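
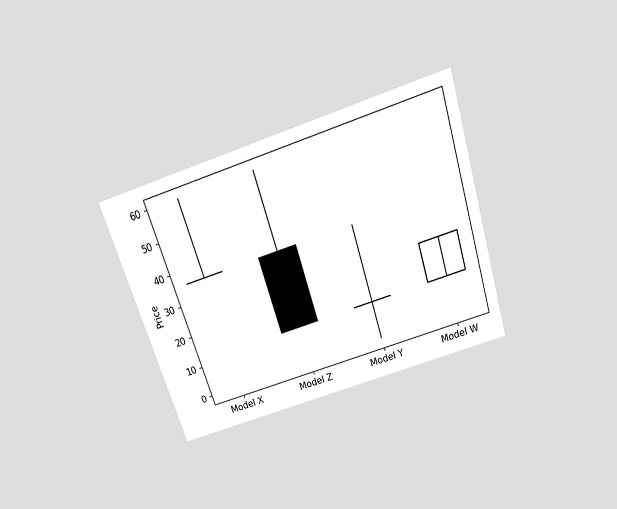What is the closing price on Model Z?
12

The chart is tilted about 18° counter-clockwise and viewed slightly from above. The Model Z candle closes at 12.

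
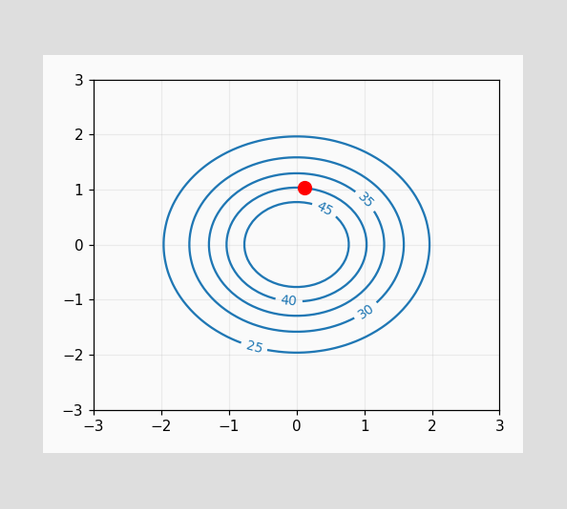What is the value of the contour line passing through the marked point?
40

The marked point sits on the contour labelled 40.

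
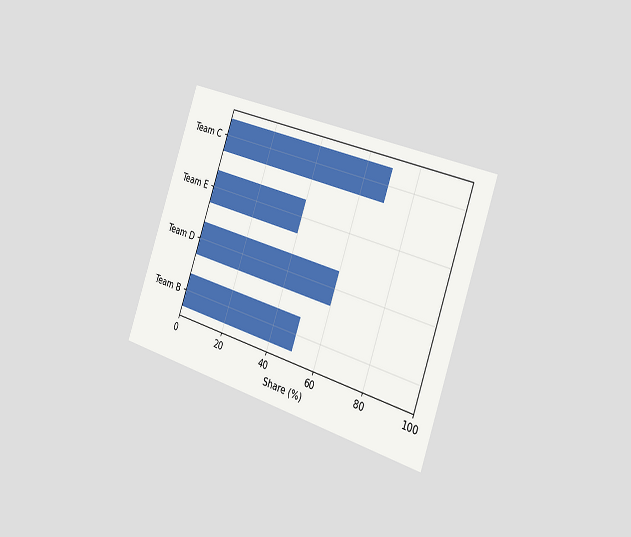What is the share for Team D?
The chart is tilted about 19° clockwise and viewed slightly from the right. Reading along the chart's x-axis, the Team D bar reaches 60%.

60%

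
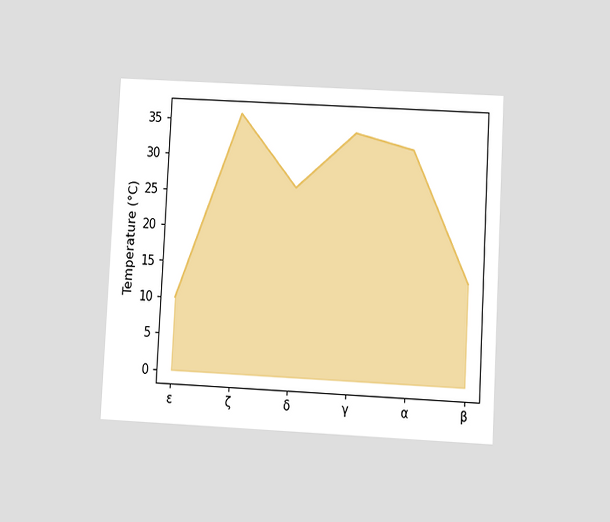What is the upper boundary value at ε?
10°C

The chart is tilted about 3° clockwise and viewed at a slight angle. At ε the upper boundary is at 10°C.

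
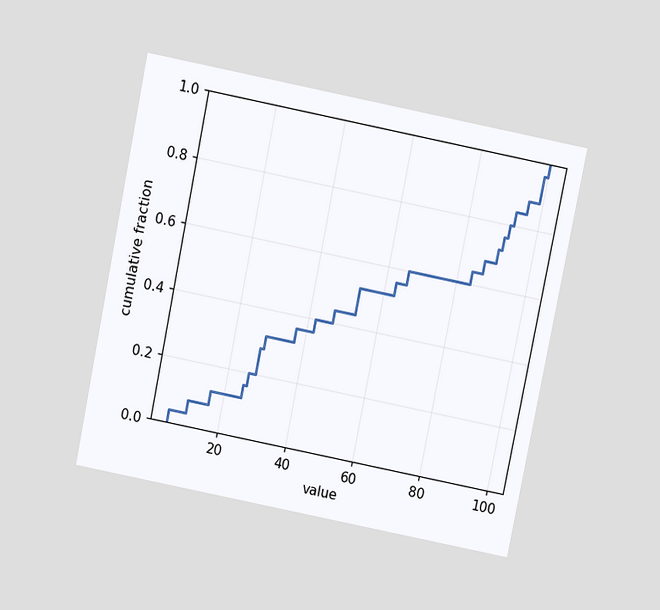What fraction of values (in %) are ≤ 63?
The chart is tilted about 11° clockwise and viewed slightly from above. At x=63 the ECDF step is at 56%.

56%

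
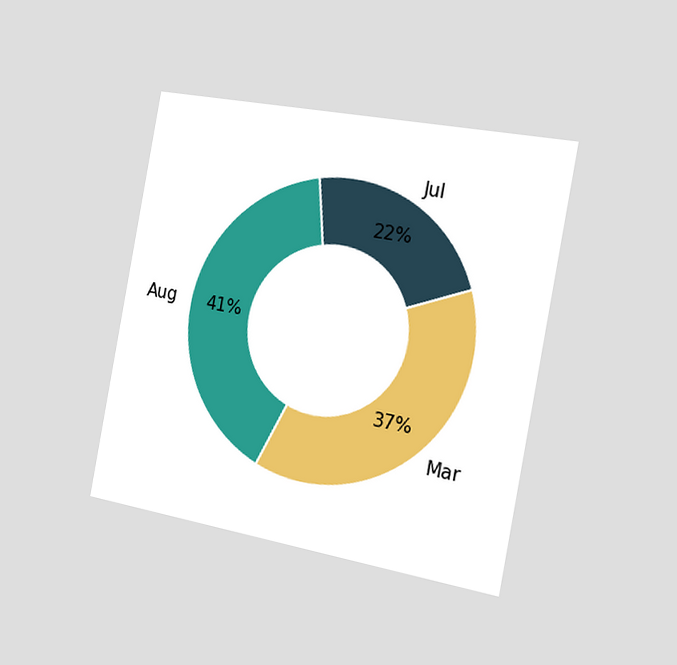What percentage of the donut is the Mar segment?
37%

The chart is tilted about 11° clockwise and viewed slightly from the right. The Mar segment takes up 37% of the ring.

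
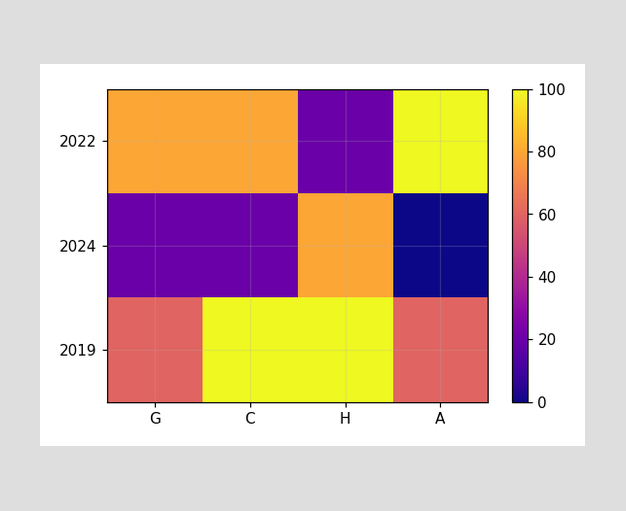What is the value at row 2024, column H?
Matching cell (2024, H) against the colorbar gives 80.

80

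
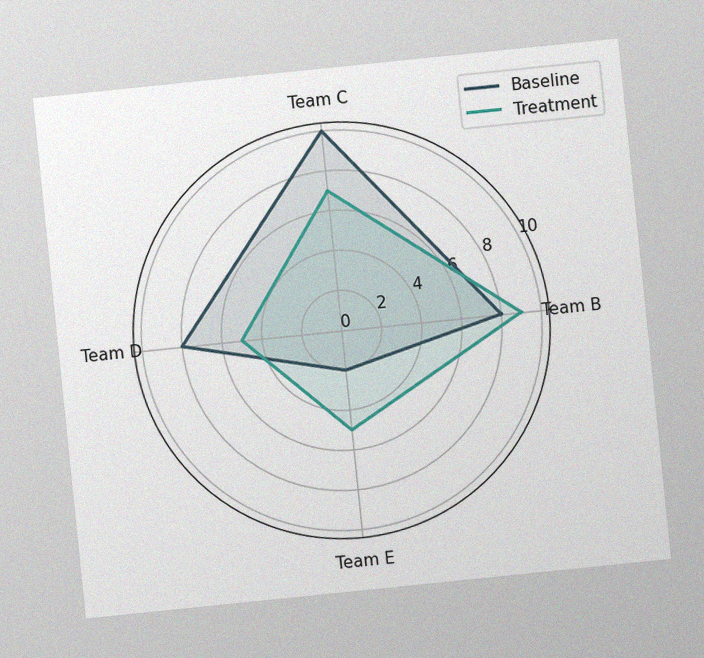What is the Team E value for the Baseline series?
The chart is tilted about 6° counter-clockwise, with some photo noise. On the Team E axis, Baseline reaches 2.

2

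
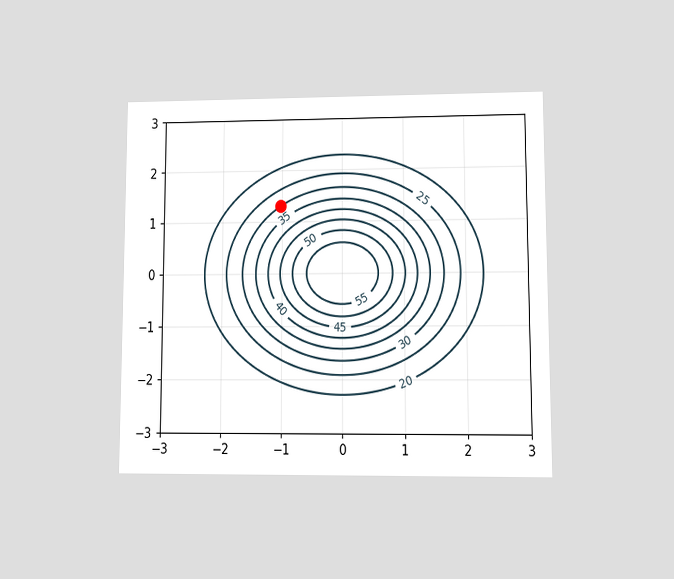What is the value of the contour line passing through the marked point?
30

The chart is viewed at a slight angle. The marked point sits on the contour labelled 30.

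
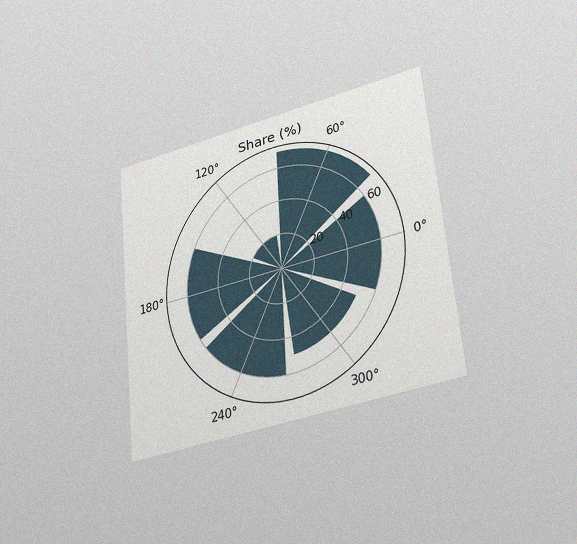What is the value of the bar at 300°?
The chart is tilted about 6° counter-clockwise and viewed at a slight angle, with some photo noise. The bar at 300° reaches 50% on the radial axis.

50%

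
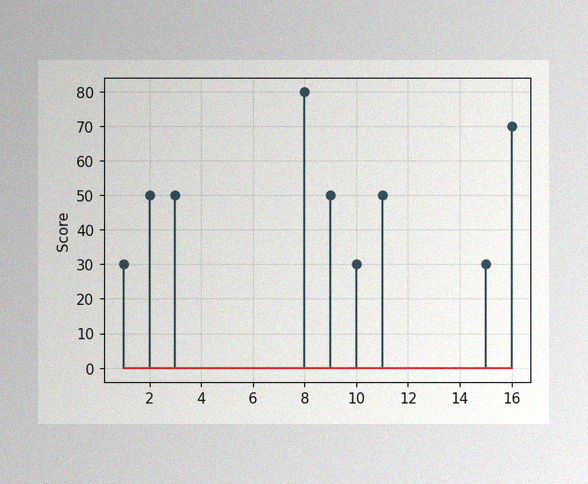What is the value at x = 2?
The image has some photo noise and uneven lighting. The stem at x=2 reaches 50.

50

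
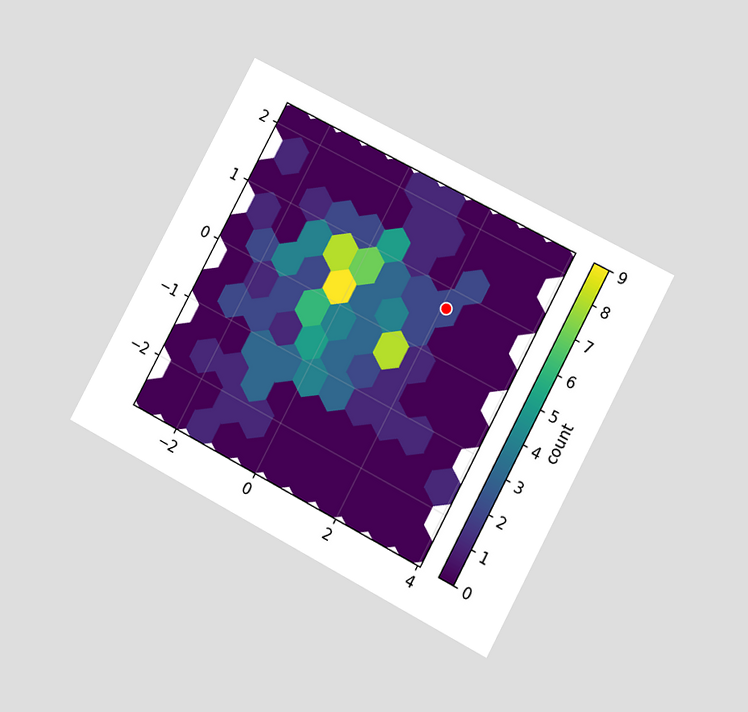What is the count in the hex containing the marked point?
2

The chart is tilted about 28° clockwise and viewed at a slight angle. The marked hex reads 2 on the colorbar.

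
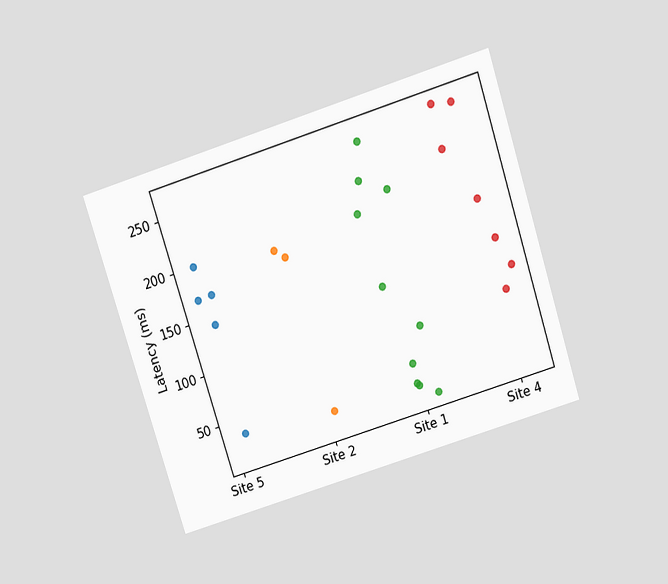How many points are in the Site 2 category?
The chart is tilted about 18° counter-clockwise and viewed slightly from above. Counting the markers in the Site 2 column gives 3.

3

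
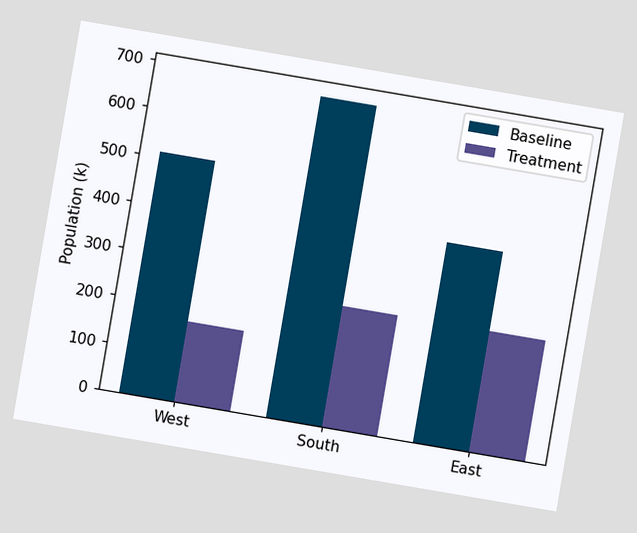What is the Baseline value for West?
510k

The chart is tilted about 10° clockwise. The Baseline bar at West reaches 510k on the y-axis.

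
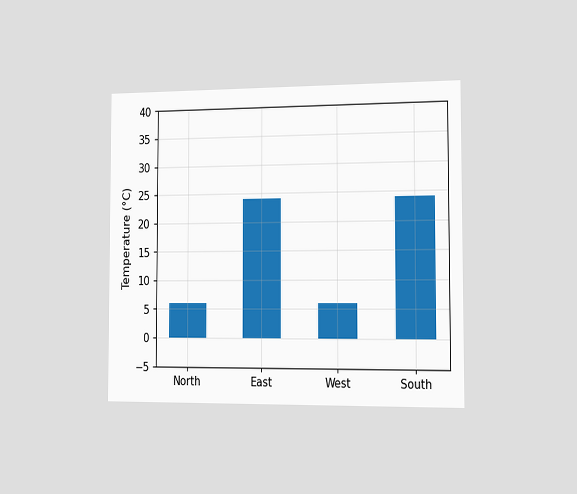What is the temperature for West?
6°C

The chart is viewed slightly from the right. Reading along the chart's y-axis, the West bar reaches 6°C.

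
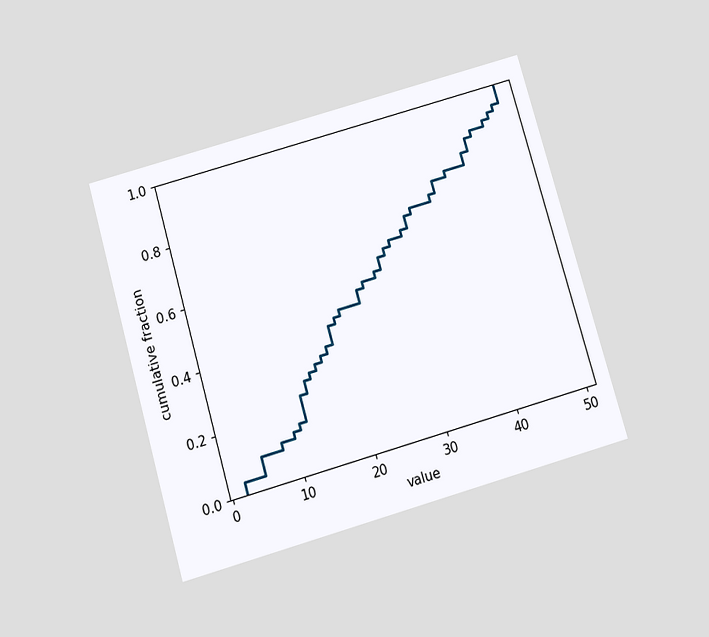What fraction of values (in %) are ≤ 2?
4%

The chart is tilted about 16° counter-clockwise and viewed slightly from below. At x=2 the ECDF step is at 4%.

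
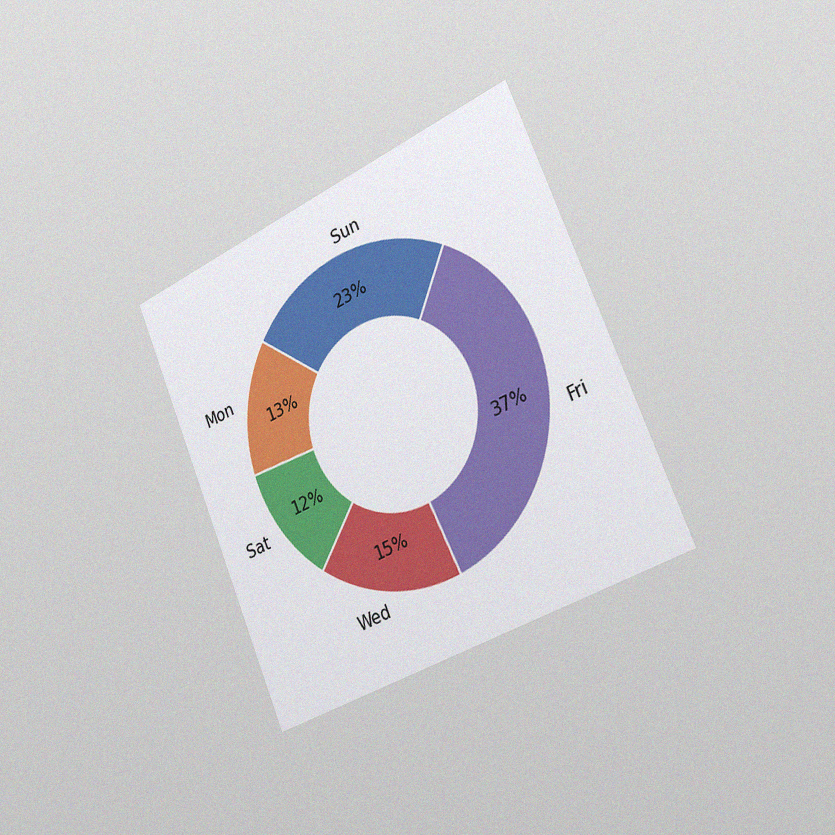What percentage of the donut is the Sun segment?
The chart is tilted about 23° counter-clockwise and viewed slightly from the right, with some photo noise. The Sun segment takes up 23% of the ring.

23%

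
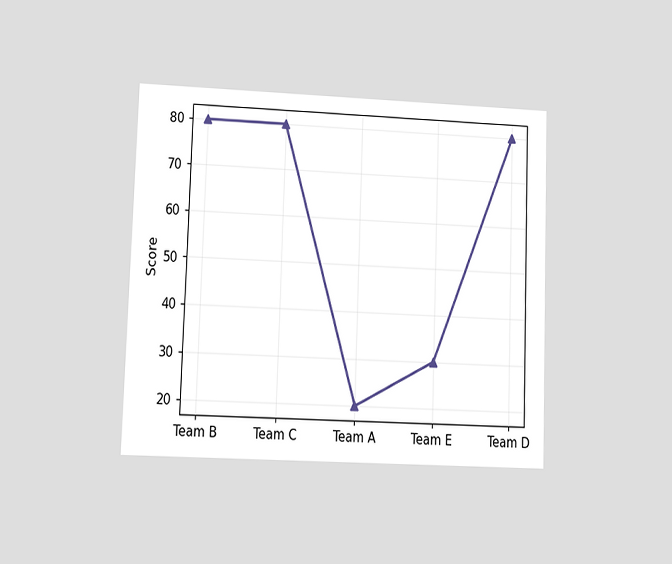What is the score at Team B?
80

The chart is tilted about 2° clockwise and viewed at a slight angle. At Team B, the line is at 80.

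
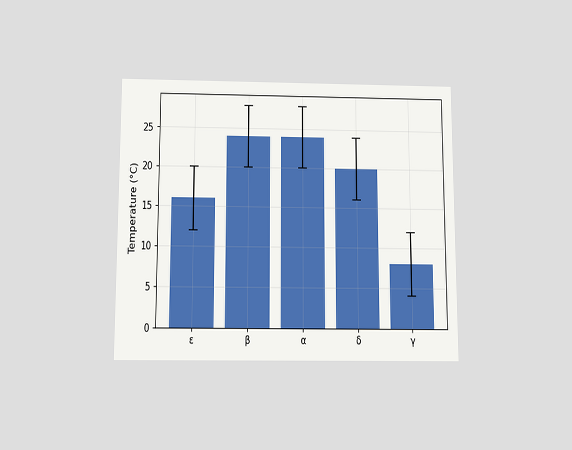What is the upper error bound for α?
28°C

The chart is viewed slightly from below. The α bar's upper whisker reaches 28°C.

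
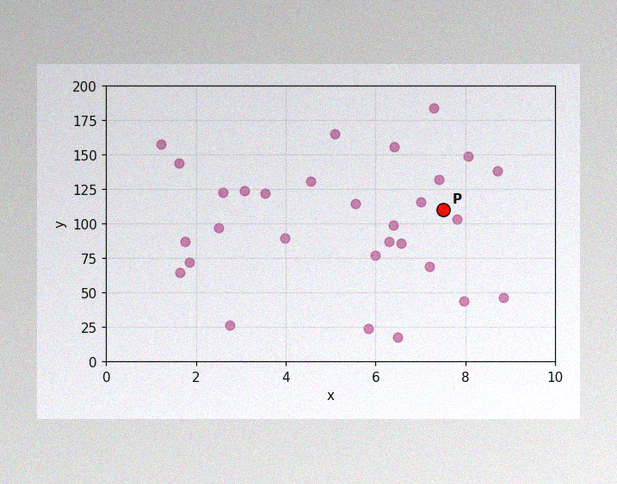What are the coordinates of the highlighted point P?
(7.5, 110)

The image has some photo noise and uneven lighting. Following the gridlines from P to each axis, P sits at (7.5, 110).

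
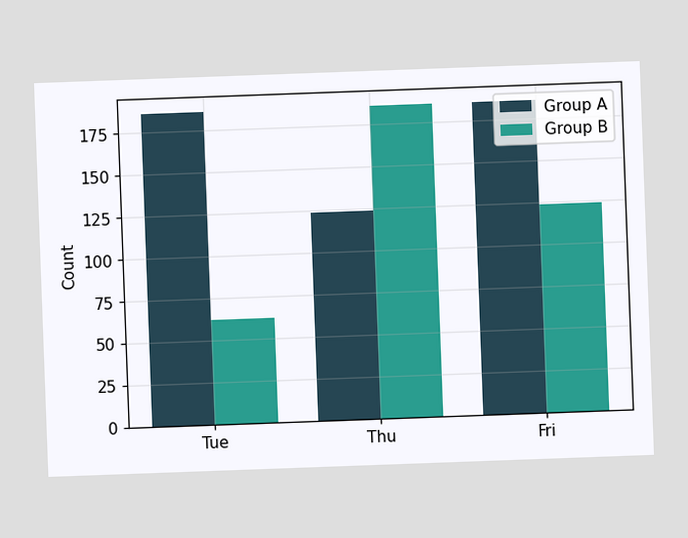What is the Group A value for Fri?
The chart is tilted about 2° counter-clockwise. The Group A bar at Fri reaches 186 on the y-axis.

186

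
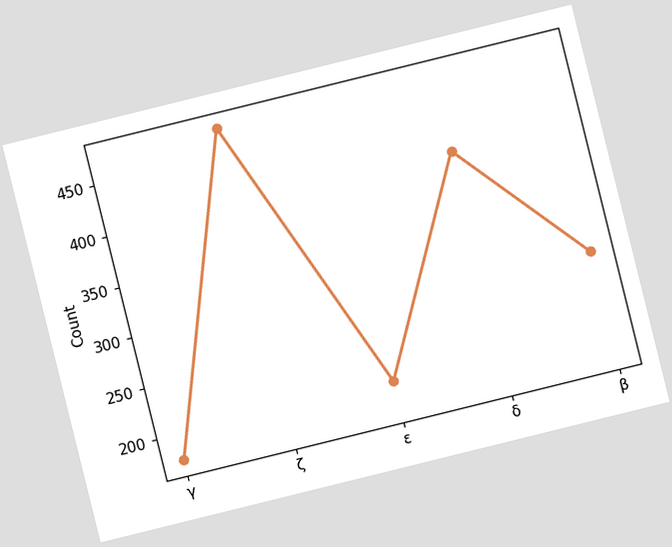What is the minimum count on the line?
The chart is tilted about 14° counter-clockwise. The lowest point is at γ, and reading across to the y-axis gives 175.

175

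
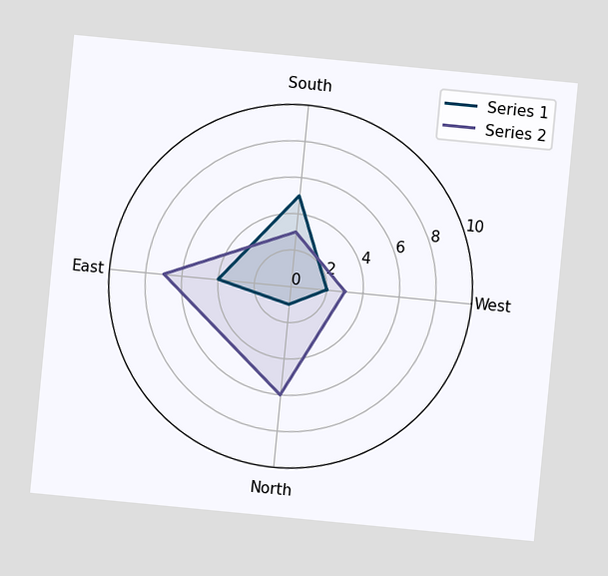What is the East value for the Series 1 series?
The chart is tilted about 6° clockwise. On the East axis, Series 1 reaches 4.

4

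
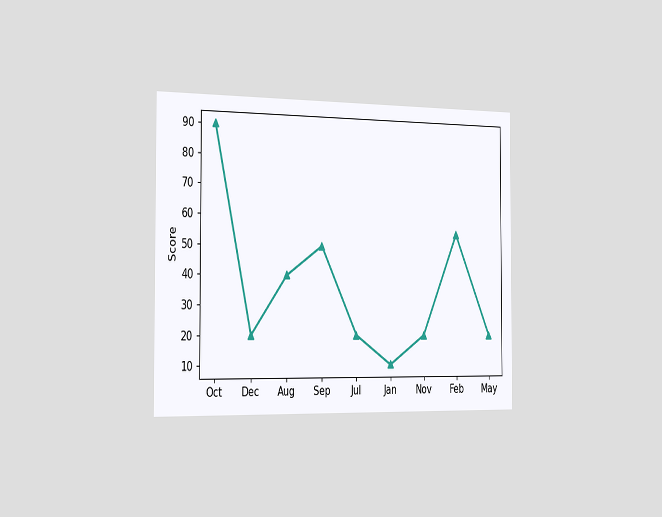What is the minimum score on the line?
10

The chart is viewed slightly from the left. The lowest point is at Jan, and reading across to the y-axis gives 10.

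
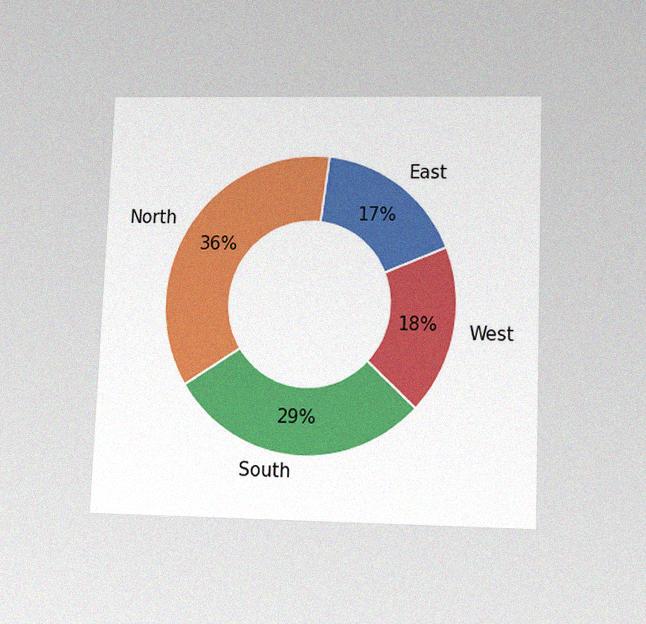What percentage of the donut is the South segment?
29%

The chart is tilted about 2° clockwise and viewed slightly from below, with some photo noise. The South segment takes up 29% of the ring.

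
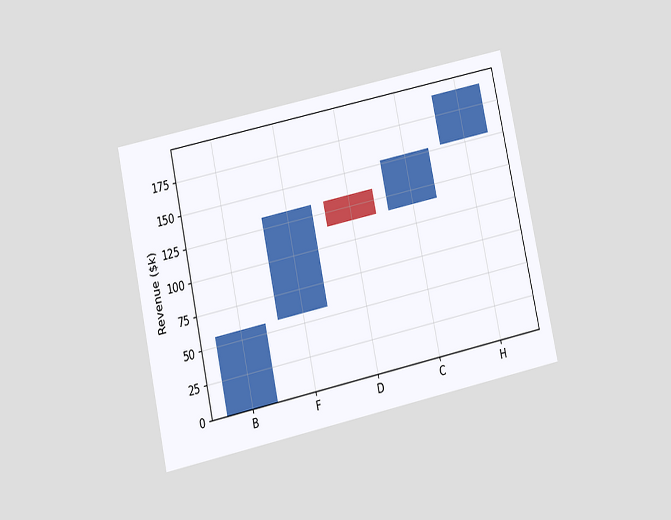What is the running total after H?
$190k

The chart is tilted about 12° counter-clockwise and viewed slightly from below. After H the running total reaches $190k.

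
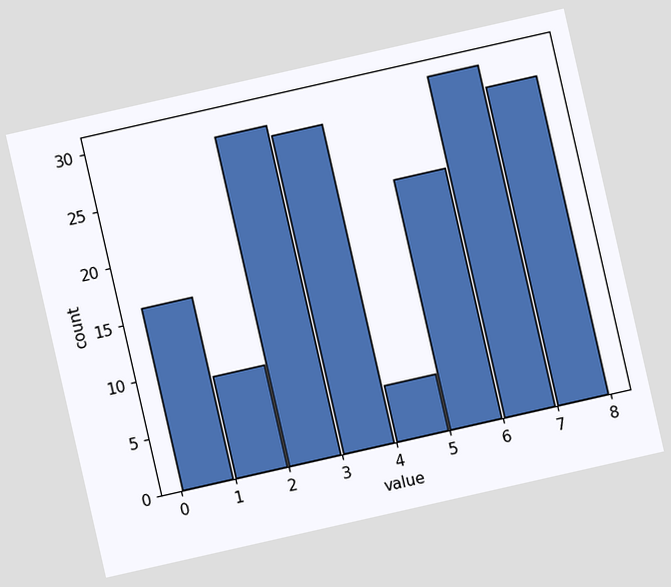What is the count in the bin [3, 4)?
28

The chart is tilted about 13° counter-clockwise. The [3, 4) bin has height 28.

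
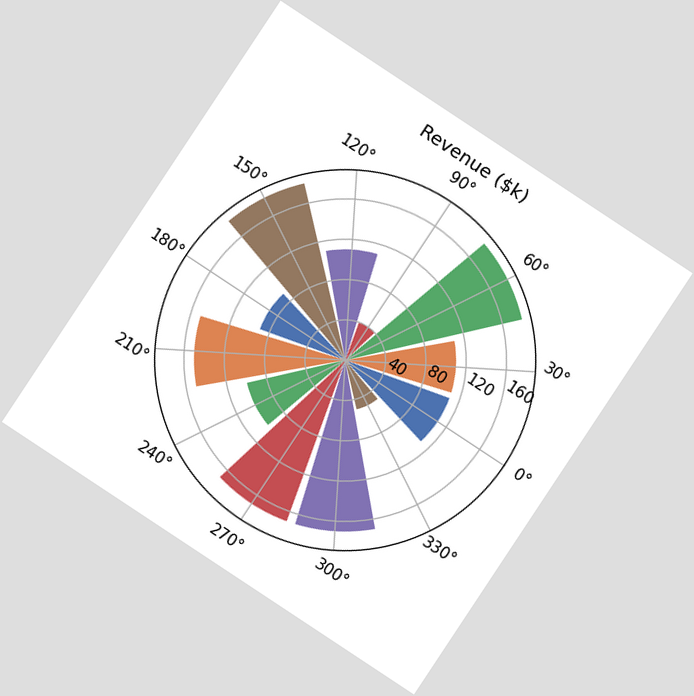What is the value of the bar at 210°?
The chart is tilted about 33° clockwise. The bar at 210° reaches $150k on the radial axis.

$150k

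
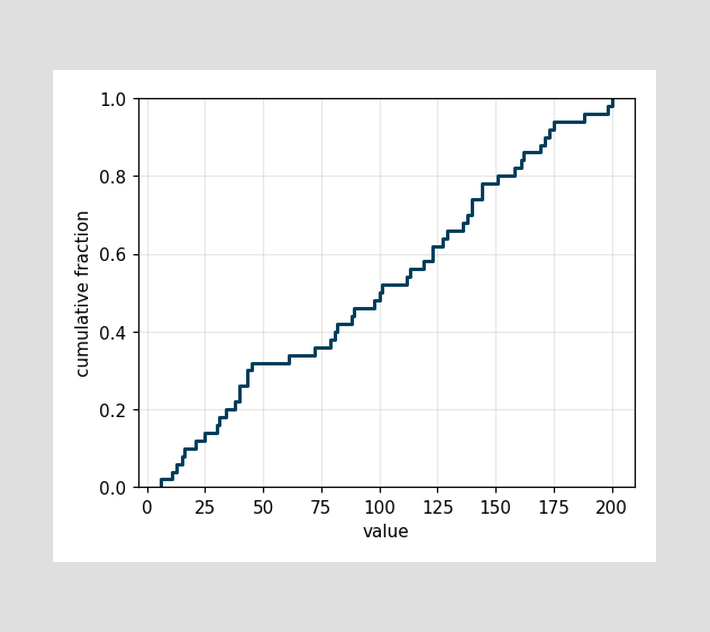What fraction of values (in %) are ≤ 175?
94%

At x=175 the ECDF step is at 94%.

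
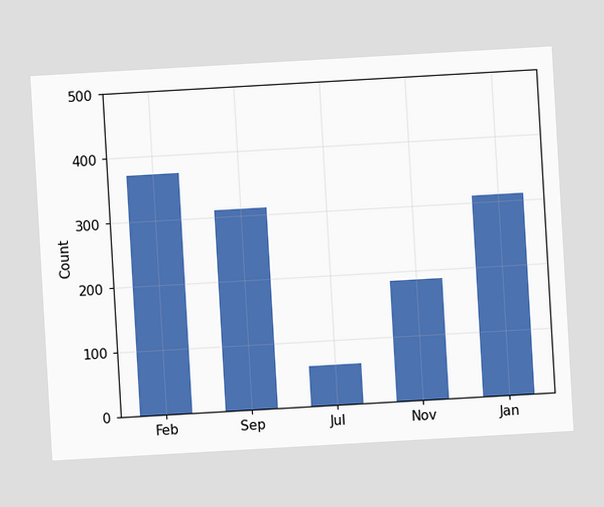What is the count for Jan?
The chart is tilted about 3° counter-clockwise. Reading along the chart's y-axis, the Jan bar reaches 310.

310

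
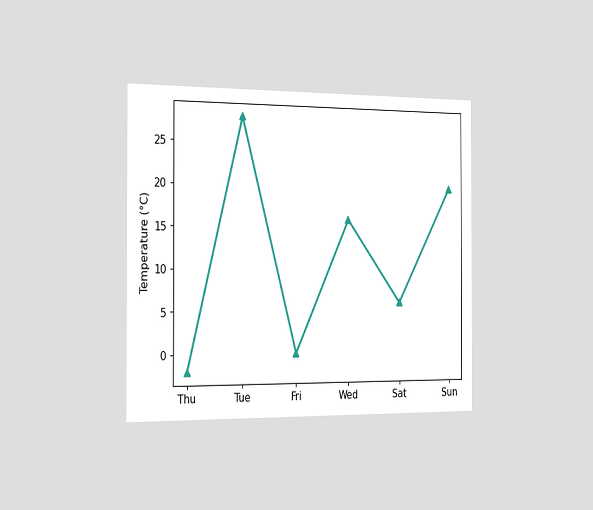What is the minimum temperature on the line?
-2°C

The chart is viewed slightly from the left. The lowest point is at Thu, and reading across to the y-axis gives -2°C.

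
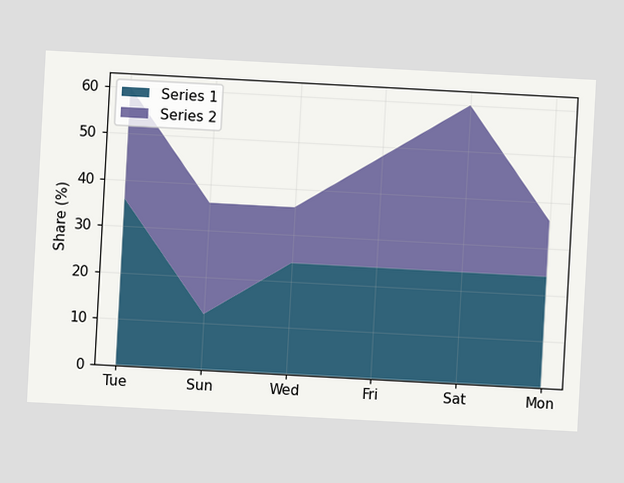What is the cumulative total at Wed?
36%

The chart is tilted about 3° clockwise. The stacked total at Wed reaches 36%.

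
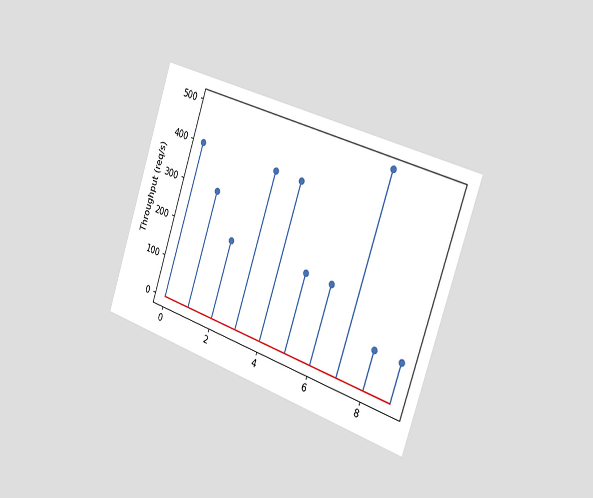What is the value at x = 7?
500req/s

The chart is tilted about 18° clockwise and viewed slightly from the right. The stem at x=7 reaches 500req/s.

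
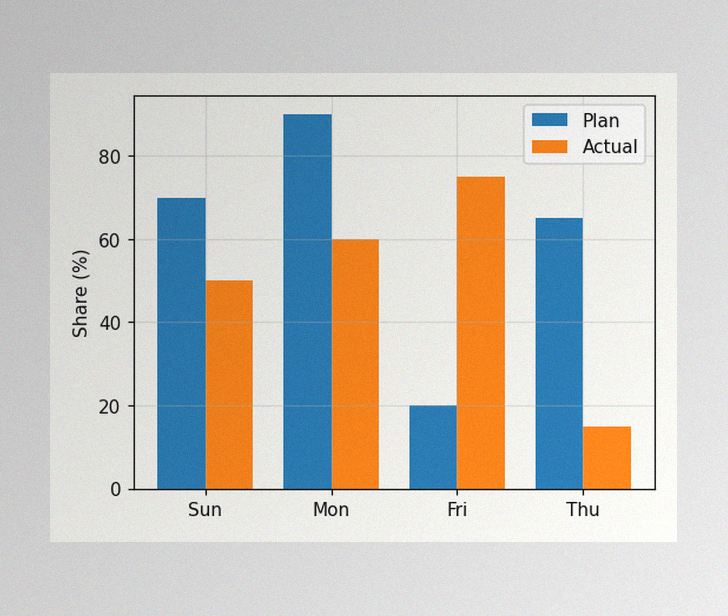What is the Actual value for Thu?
15%

The image has some photo noise and uneven lighting. The Actual bar at Thu reaches 15% on the y-axis.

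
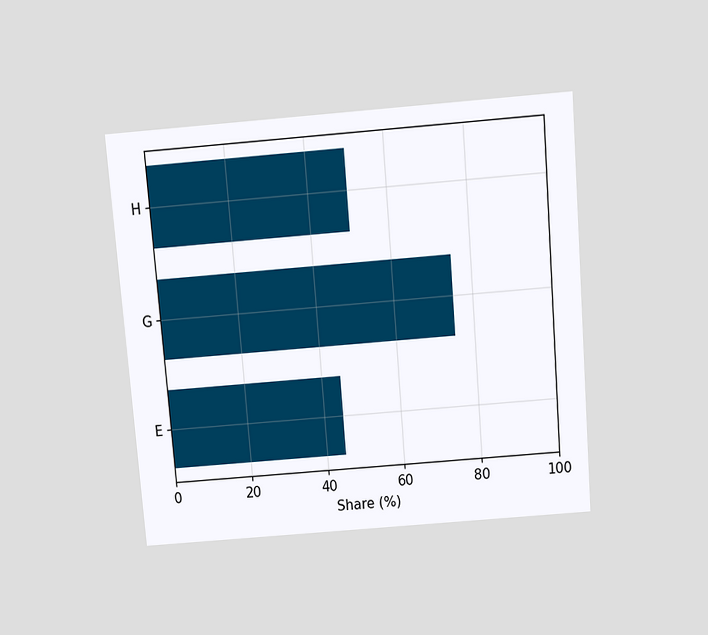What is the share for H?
50%

The chart is tilted about 5° counter-clockwise and viewed slightly from above. Reading along the chart's x-axis, the H bar reaches 50%.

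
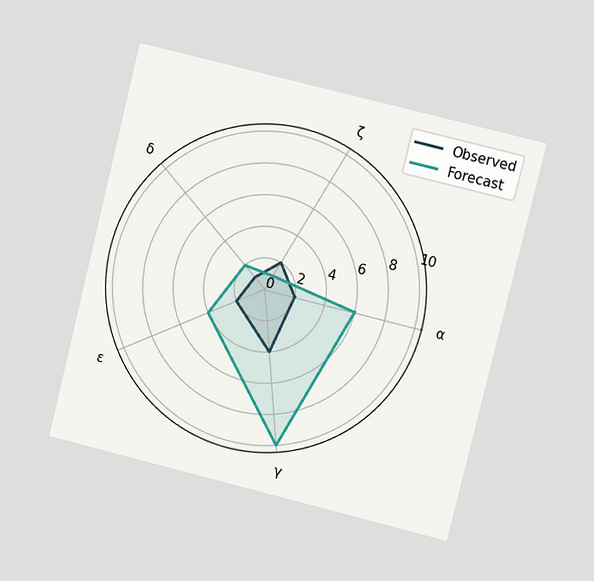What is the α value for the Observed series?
2

The chart is tilted about 14° clockwise and viewed at a slight angle. On the α axis, Observed reaches 2.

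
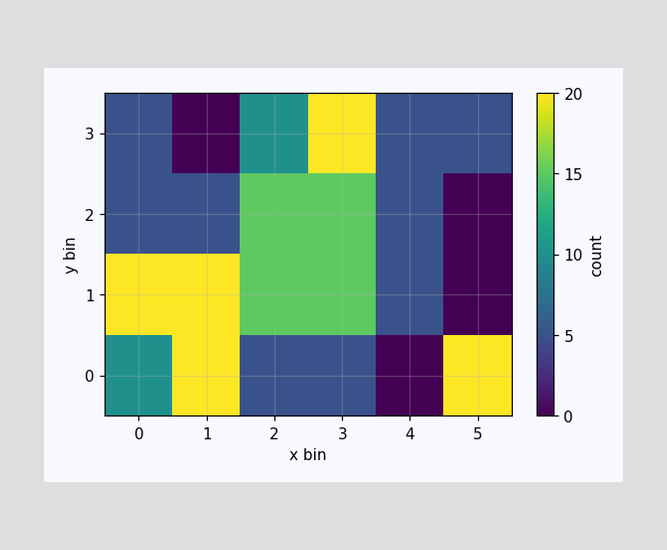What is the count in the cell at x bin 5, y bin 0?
20

Matching the cell (5, 0) against the colorbar gives 20.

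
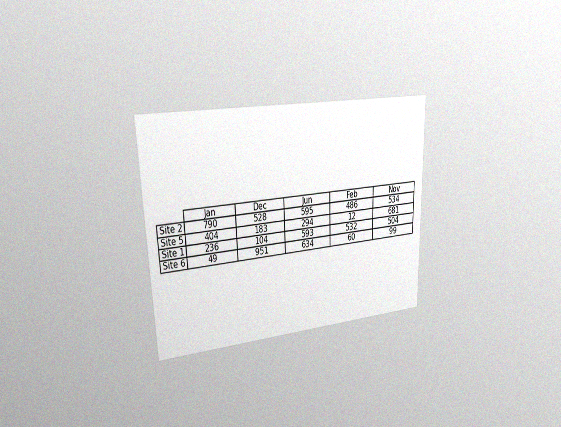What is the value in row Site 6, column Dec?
The chart is viewed slightly from the left, with some photo noise. The (Site 6, Dec) cell reads 951.

951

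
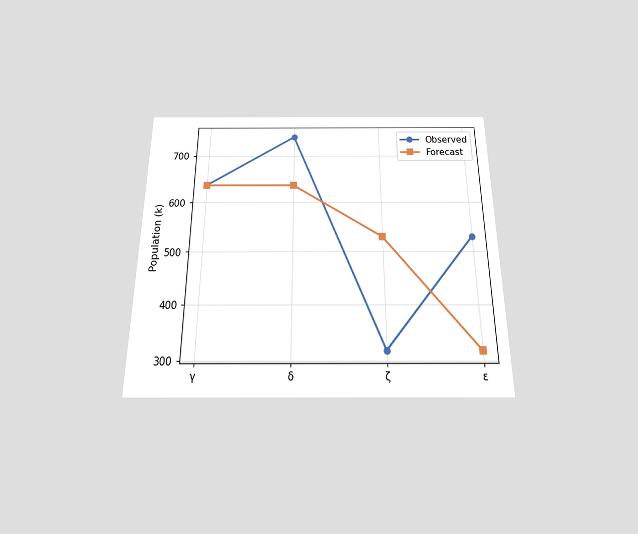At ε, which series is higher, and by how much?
Observed, by 212k

The chart is viewed slightly from below. At ε, Observed sits above the other line by 212k.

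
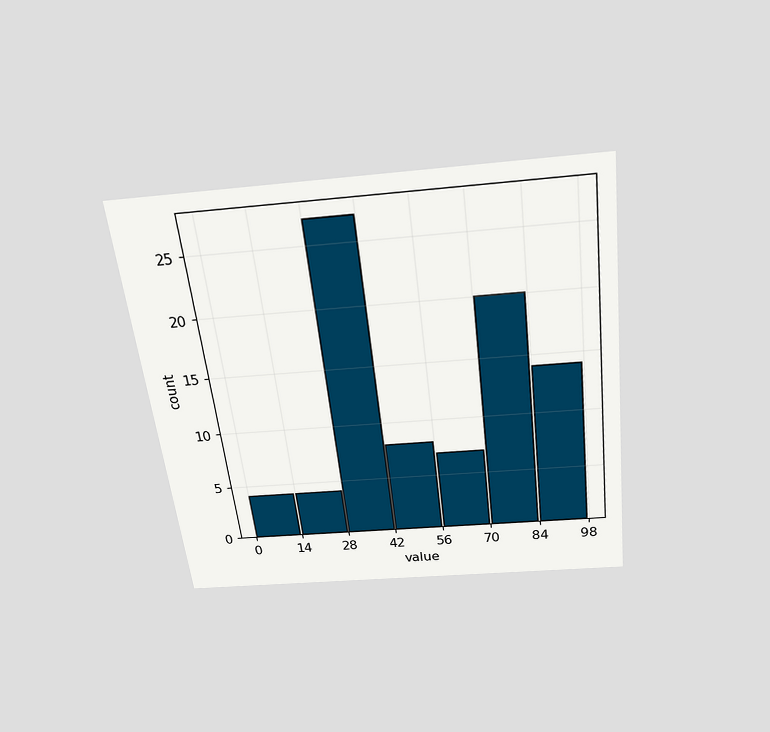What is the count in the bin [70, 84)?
The chart is tilted about 7° counter-clockwise and viewed slightly from above. The [70, 84) bin has height 20.

20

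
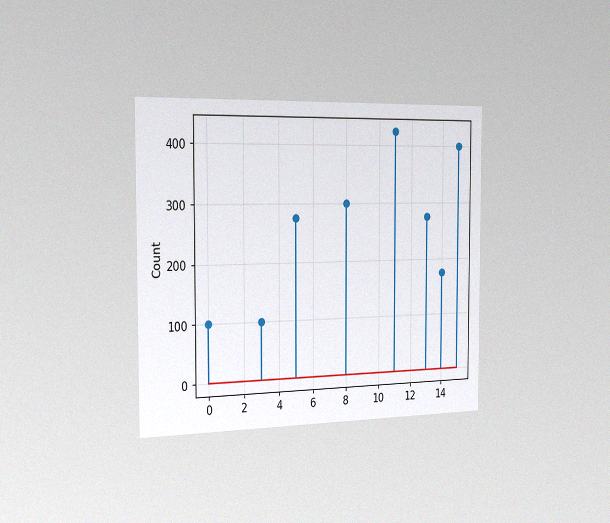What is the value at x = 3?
100

The chart is viewed slightly from the left, with some photo noise. The stem at x=3 reaches 100.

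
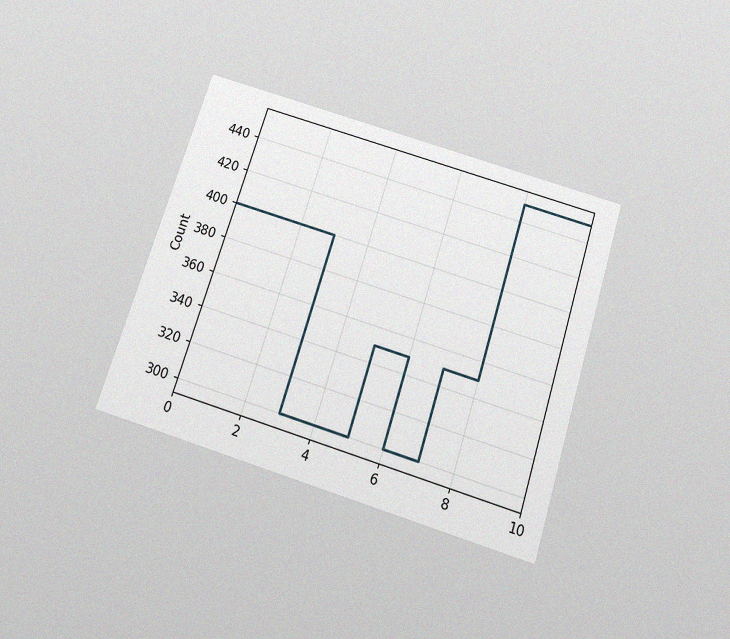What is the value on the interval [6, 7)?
The chart is tilted about 18° clockwise and viewed slightly from below, with some photo noise. On [6, 7) the step sits at 300.

300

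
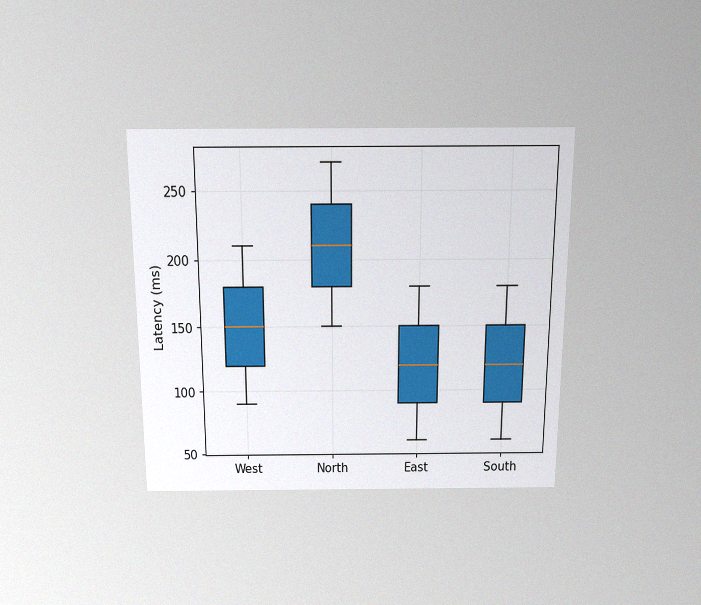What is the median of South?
120ms

The chart is viewed slightly from above, with some photo noise. The median line in the South box sits at 120ms.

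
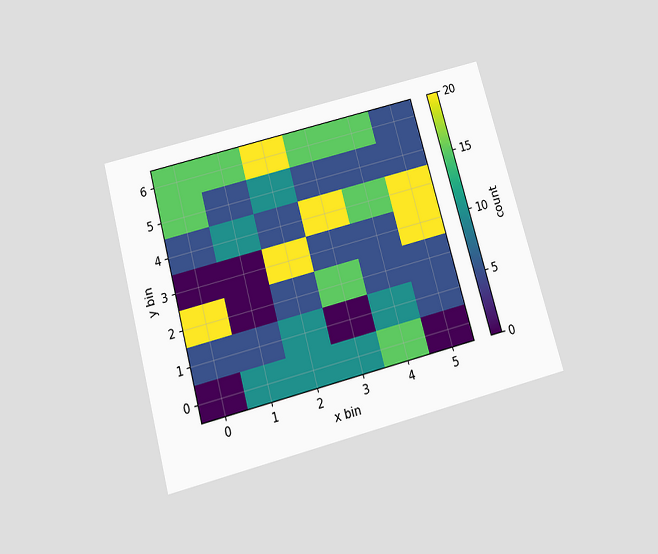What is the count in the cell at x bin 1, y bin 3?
0

The chart is tilted about 15° counter-clockwise and viewed slightly from below. Matching the cell (1, 3) against the colorbar gives 0.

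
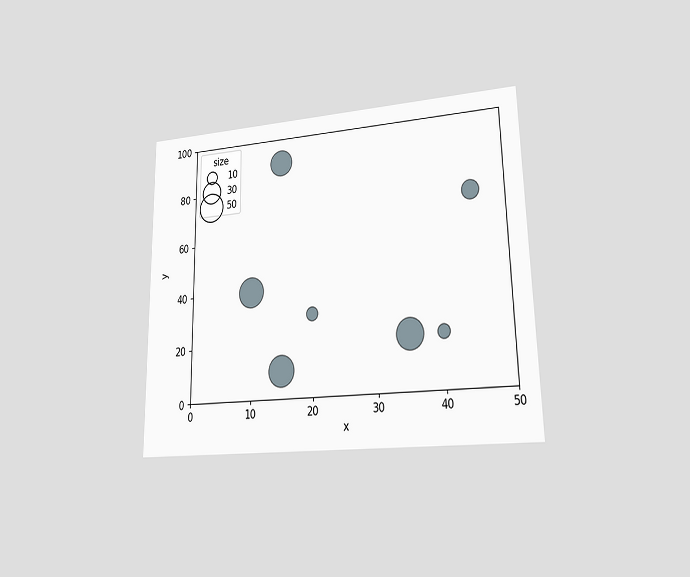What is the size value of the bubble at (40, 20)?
The chart is viewed at a slight angle. Matching the bubble at (40, 20) against the size legend gives 10.

10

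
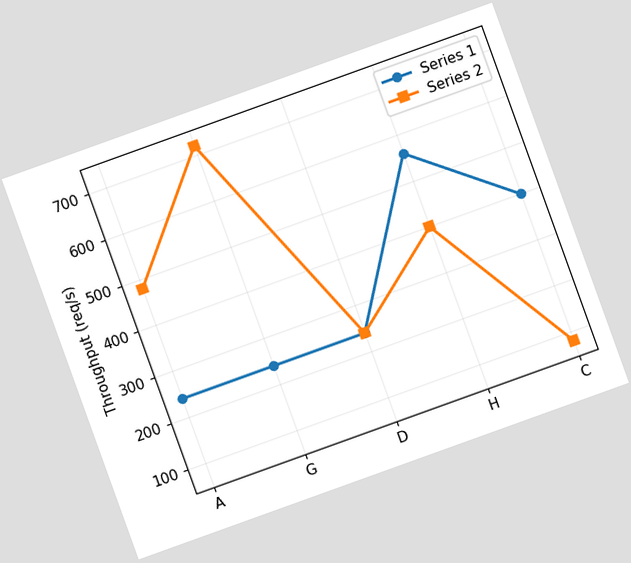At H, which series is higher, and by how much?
The chart is tilted about 20° counter-clockwise. At H, Series 1 sits above the other line by 160req/s.

Series 1, by 160req/s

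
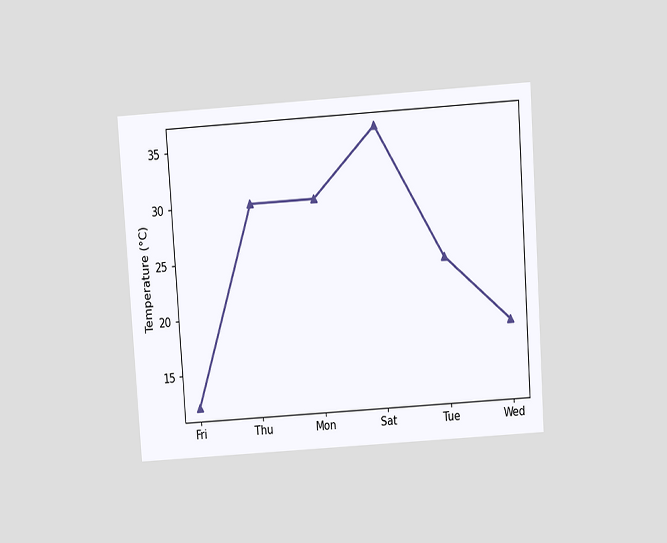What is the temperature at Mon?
30°C

The chart is tilted about 4° counter-clockwise and viewed slightly from above. At Mon, the line is at 30°C.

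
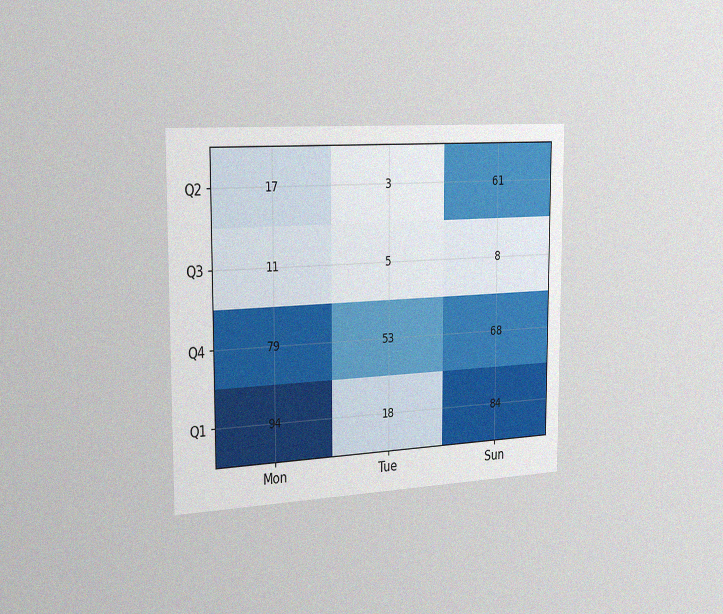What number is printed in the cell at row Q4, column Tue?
53

The chart is viewed slightly from the left, with some photo noise. The (Q4, Tue) cell reads 53.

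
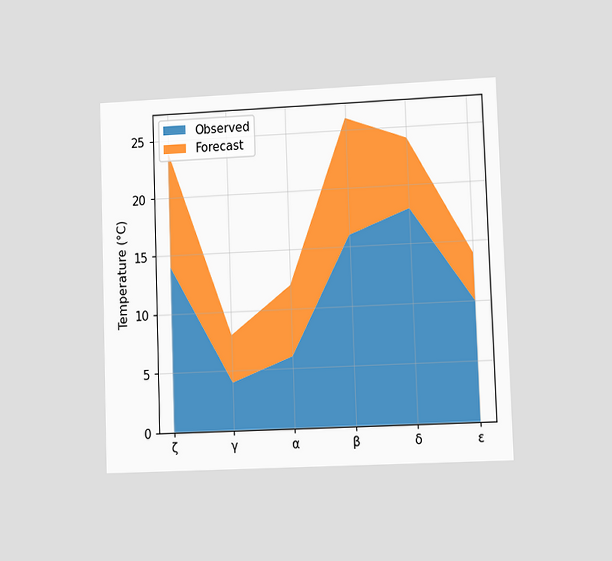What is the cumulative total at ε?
The chart is tilted about 2° counter-clockwise and viewed at a slight angle. The stacked total at ε reaches 14°C.

14°C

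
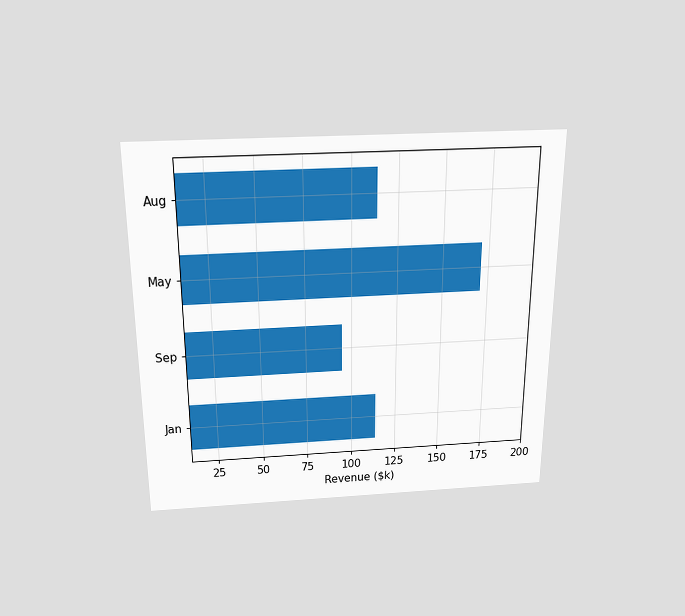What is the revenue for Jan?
The chart is viewed slightly from above. Reading along the chart's x-axis, the Jan bar reaches $114k.

$114k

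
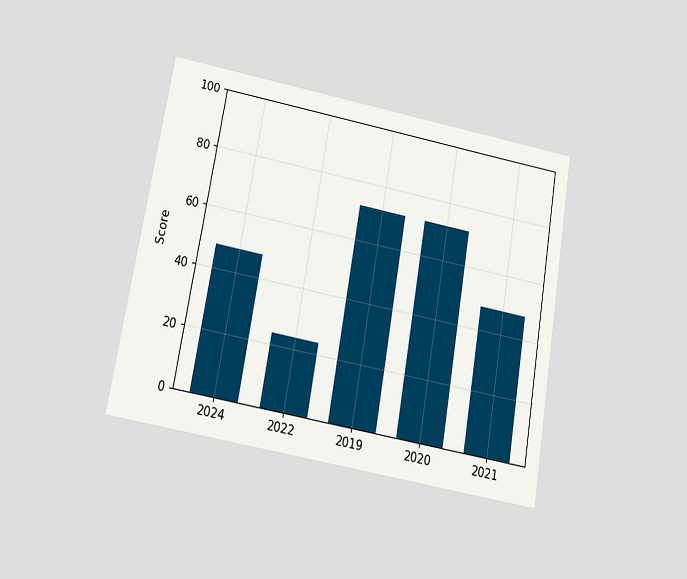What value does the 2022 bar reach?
24

The chart is tilted about 10° clockwise and viewed slightly from below. Reading along the chart's y-axis, the 2022 bar reaches 24.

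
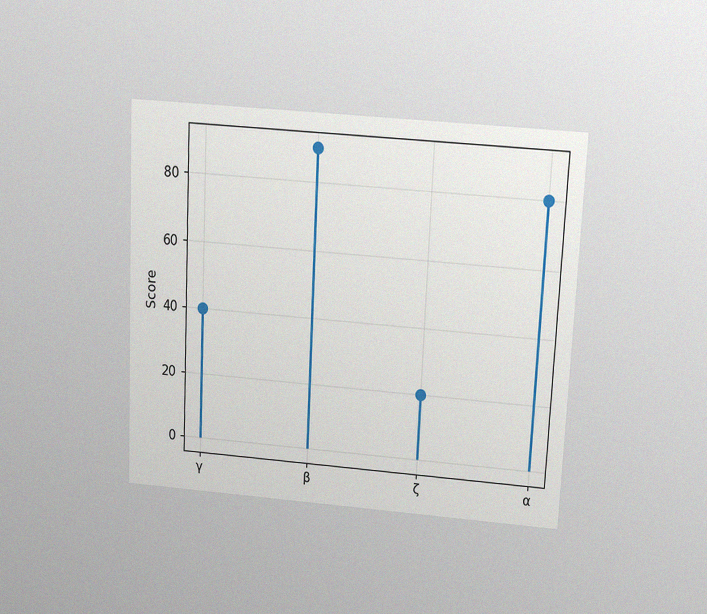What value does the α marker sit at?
The chart is tilted about 3° clockwise and viewed slightly from above, with some photo noise. The α marker sits at 80.

80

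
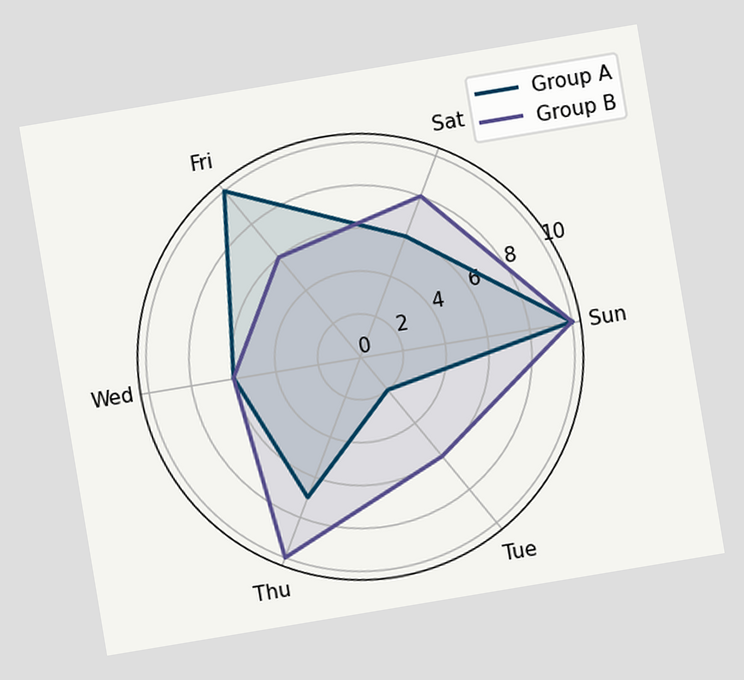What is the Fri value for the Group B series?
6

The chart is tilted about 9° counter-clockwise. On the Fri axis, Group B reaches 6.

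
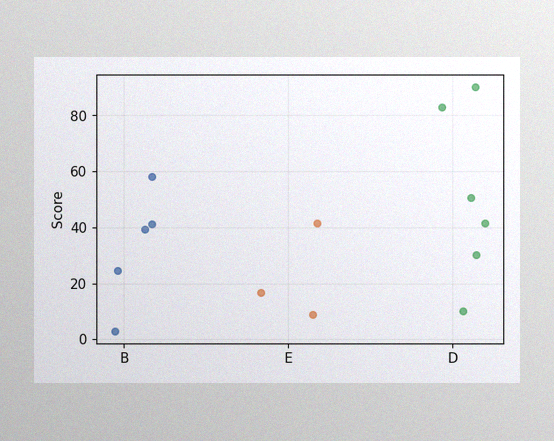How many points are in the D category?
6

The image has some photo noise and uneven lighting. Counting the markers in the D column gives 6.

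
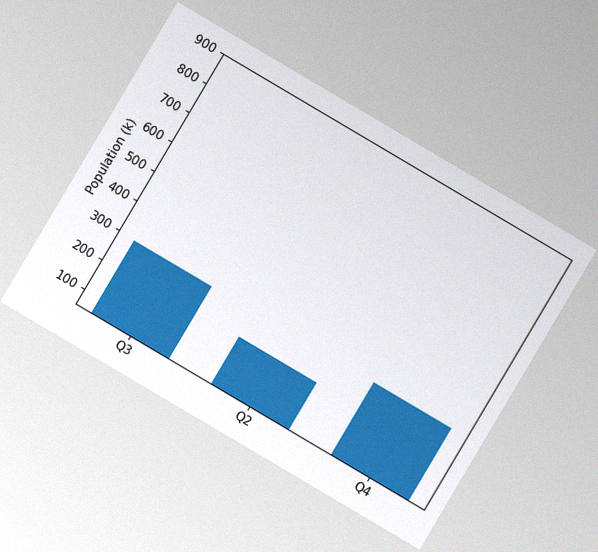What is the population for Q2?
210k

The chart is tilted about 31° clockwise, with some photo noise. Reading along the chart's y-axis, the Q2 bar reaches 210k.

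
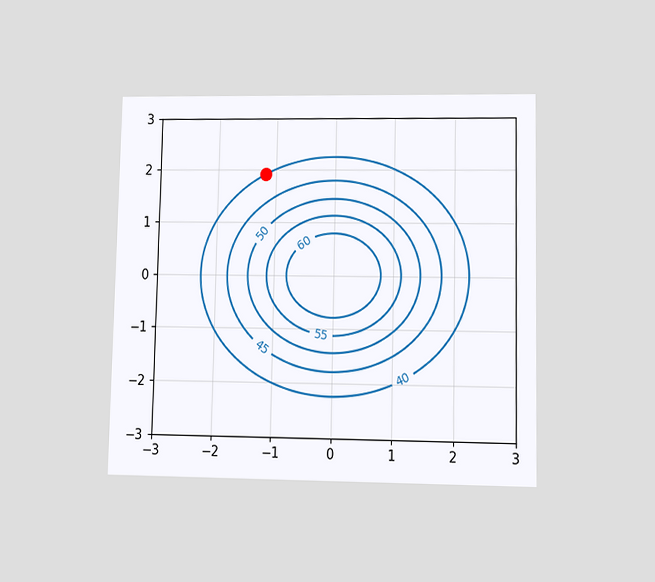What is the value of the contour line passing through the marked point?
40

The chart is viewed at a slight angle. The marked point sits on the contour labelled 40.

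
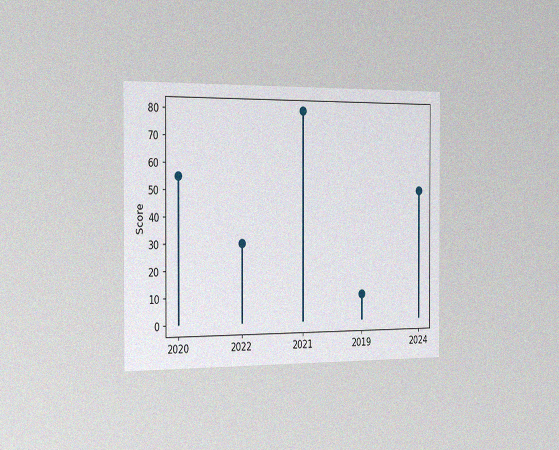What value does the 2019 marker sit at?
10

The chart is viewed slightly from the left, with some photo noise. The 2019 marker sits at 10.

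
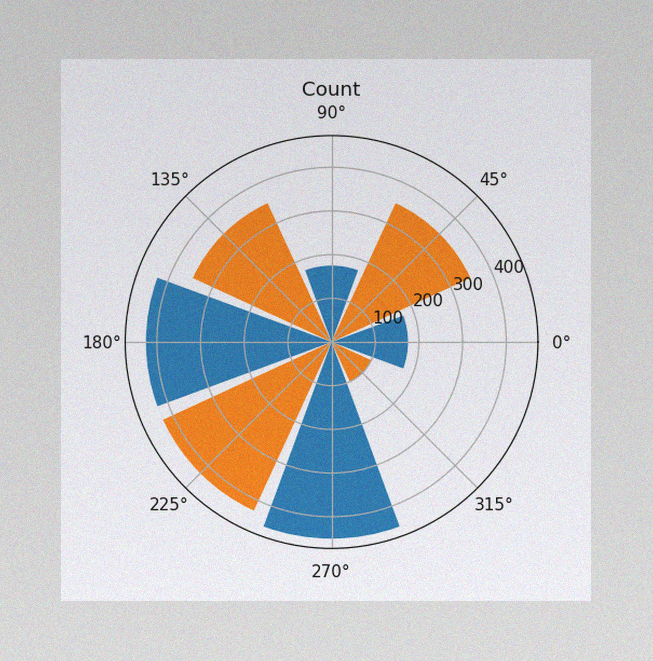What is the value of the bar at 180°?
425

The image has some photo noise and uneven lighting. The bar at 180° reaches 425 on the radial axis.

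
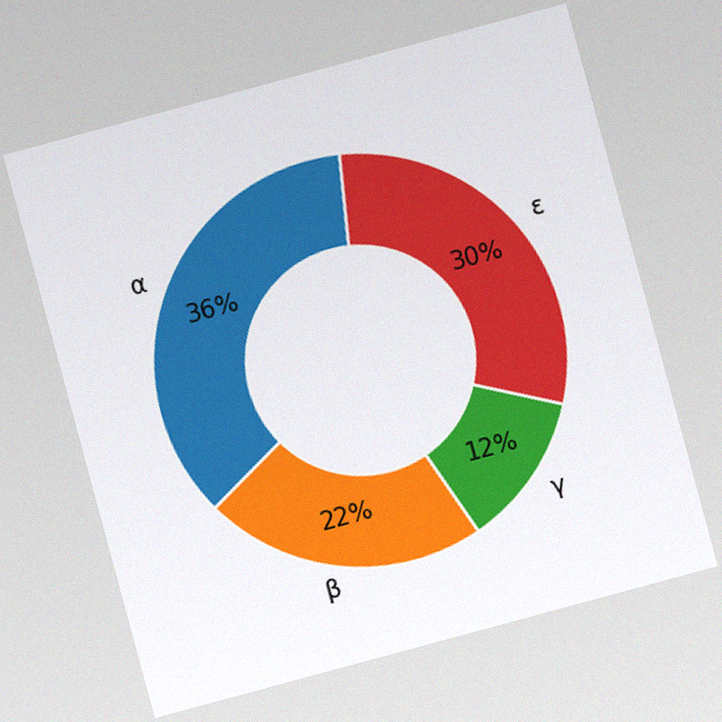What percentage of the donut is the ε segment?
The chart is tilted about 15° counter-clockwise, with some photo noise. The ε segment takes up 30% of the ring.

30%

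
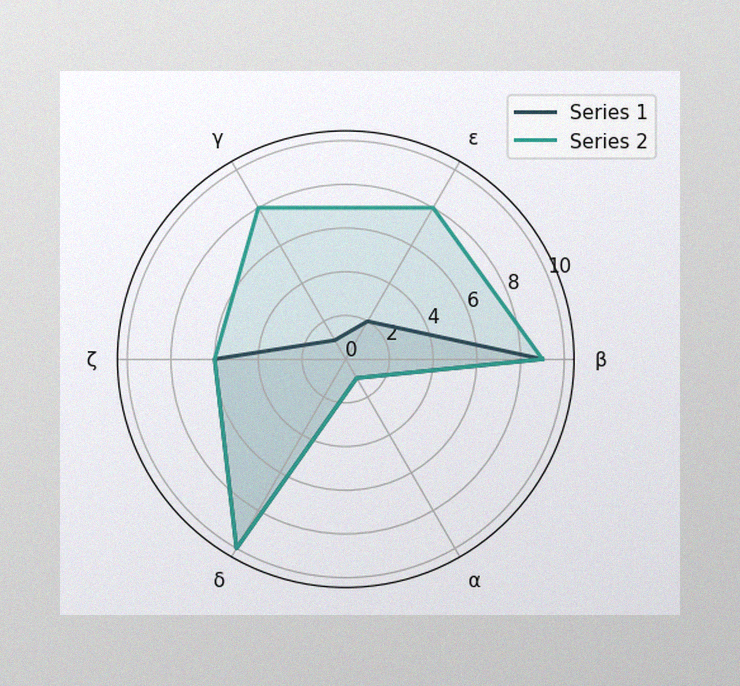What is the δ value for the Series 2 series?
The image has some photo noise and uneven lighting. On the δ axis, Series 2 reaches 10.

10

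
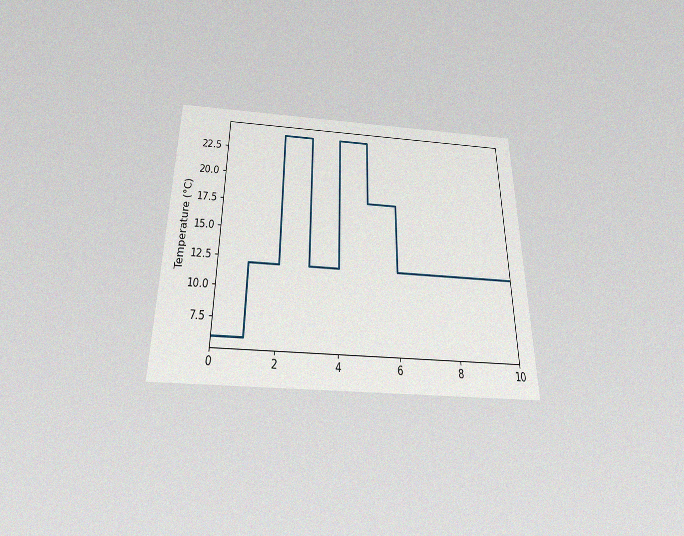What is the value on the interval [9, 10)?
The chart is viewed slightly from below, with some photo noise. On [9, 10) the step sits at 12°C.

12°C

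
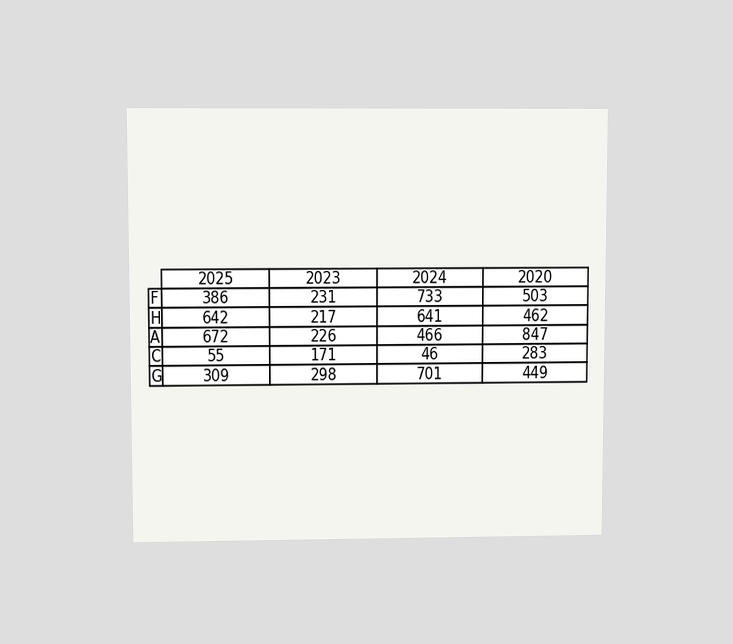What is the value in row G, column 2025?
The chart is viewed slightly from above. The (G, 2025) cell reads 309.

309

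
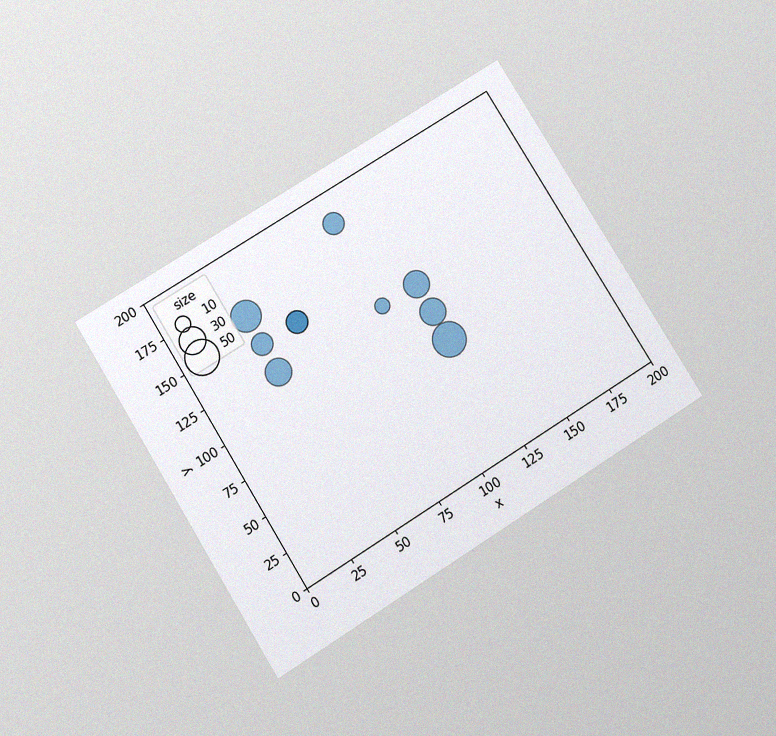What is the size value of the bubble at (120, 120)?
30

The chart is tilted about 32° counter-clockwise and viewed slightly from below, with some photo noise. Matching the bubble at (120, 120) against the size legend gives 30.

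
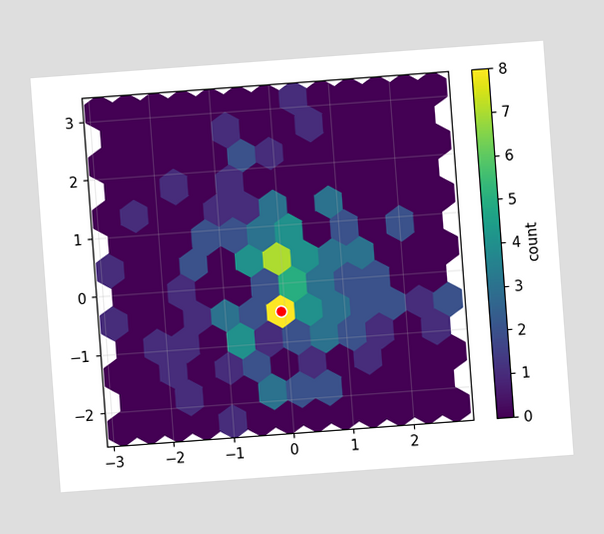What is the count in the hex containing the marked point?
The chart is tilted about 4° counter-clockwise. The marked hex reads 8 on the colorbar.

8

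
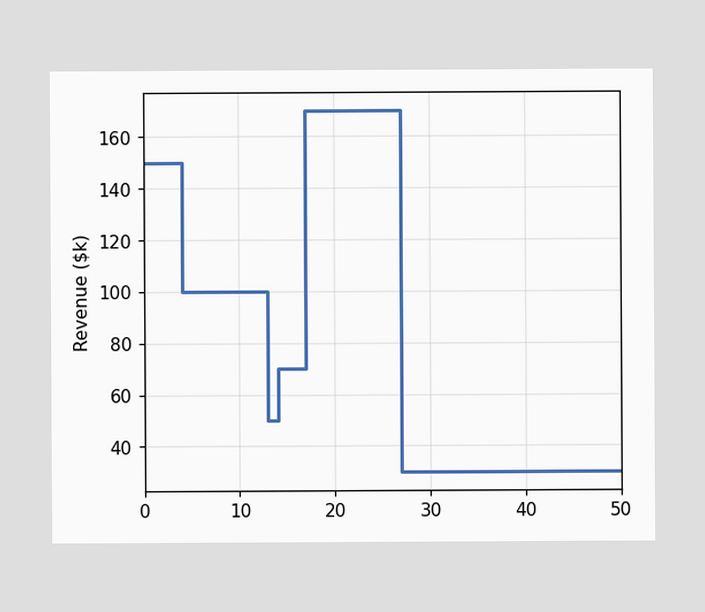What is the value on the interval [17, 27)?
On [17, 27) the step sits at $170k.

$170k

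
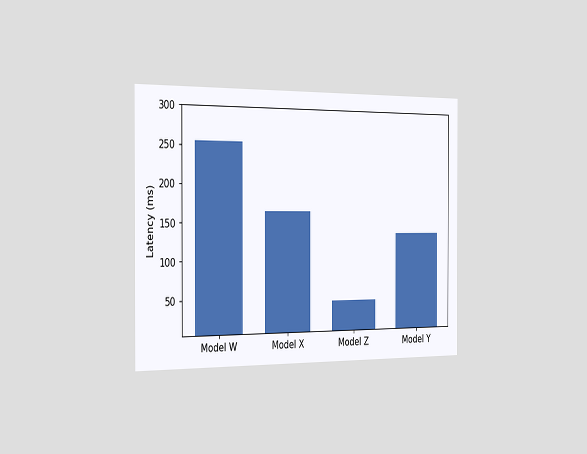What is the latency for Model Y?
135ms

The chart is viewed slightly from the left. Reading along the chart's y-axis, the Model Y bar reaches 135ms.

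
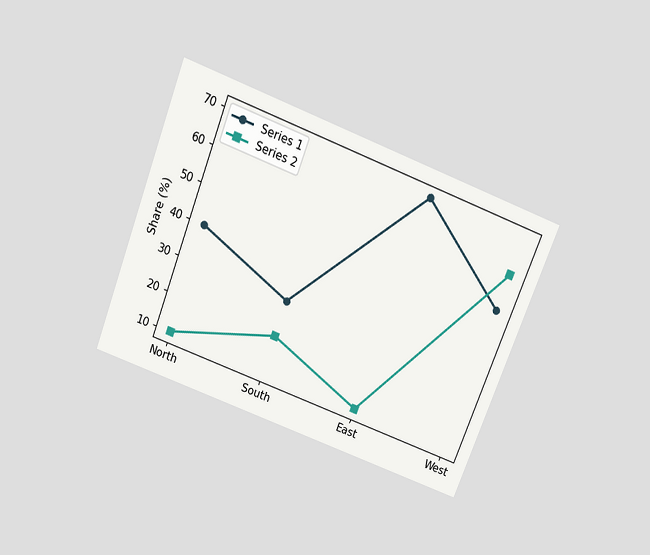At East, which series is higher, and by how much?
The chart is tilted about 21° clockwise and viewed slightly from above. At East, Series 1 sits above the other line by 60%.

Series 1, by 60%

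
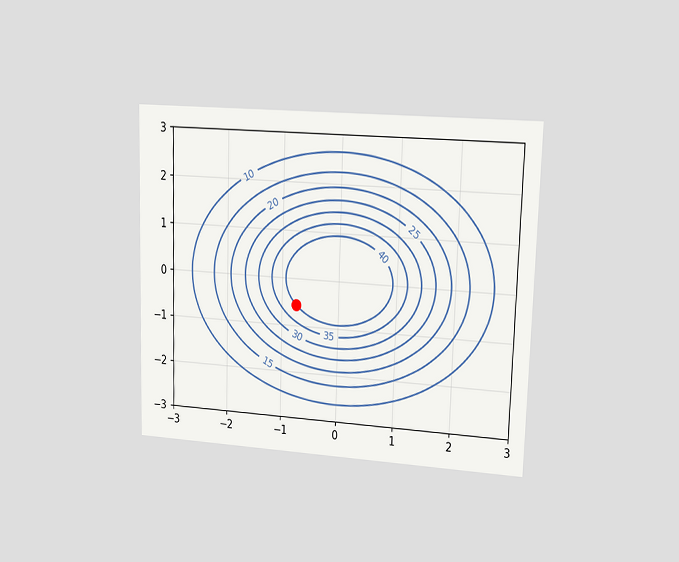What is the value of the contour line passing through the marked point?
The chart is viewed at a slight angle. The marked point sits on the contour labelled 40.

40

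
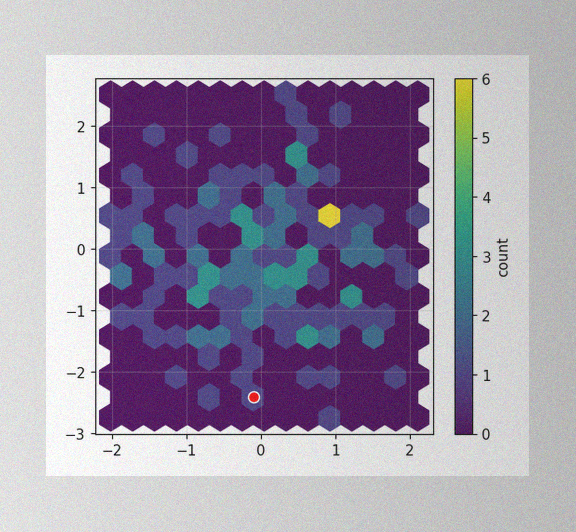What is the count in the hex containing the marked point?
1

The image has some photo noise and uneven lighting. The marked hex reads 1 on the colorbar.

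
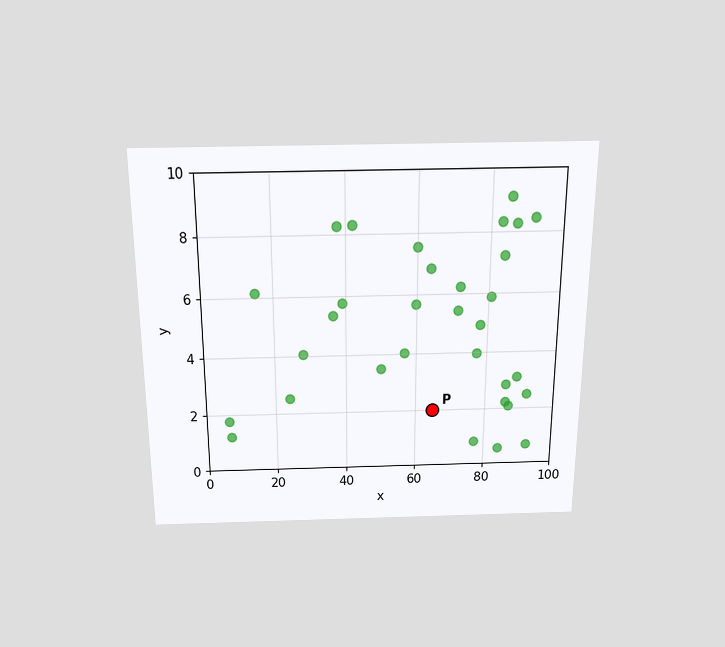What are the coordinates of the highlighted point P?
The chart is viewed slightly from above. Following the gridlines from P to each axis, P sits at (65, 2).

(65, 2)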